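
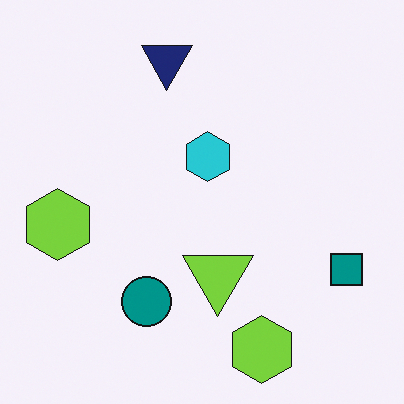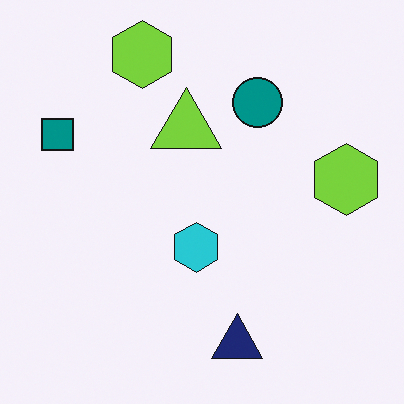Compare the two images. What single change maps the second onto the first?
This is the original image rotated 180°.

The teal square sits in the top-left of the second image and the right of the first — consistent with a whole-image 180° rotation.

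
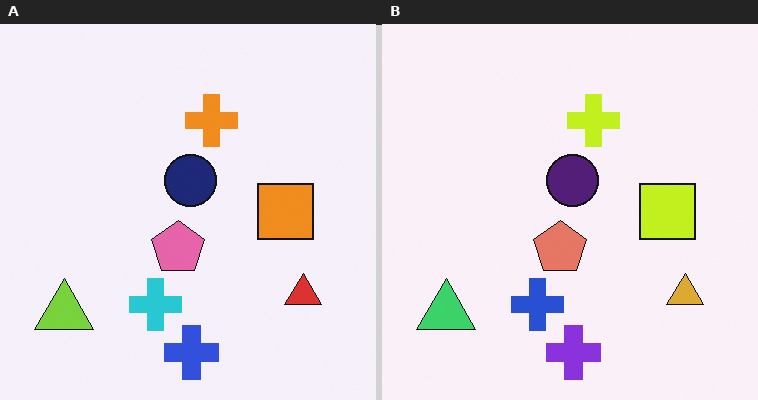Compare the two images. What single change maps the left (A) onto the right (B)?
The transformation is: hue-shifted by a small amount.

Every shape's color has rotated by the same amount around the hue wheel — a uniform hue shift.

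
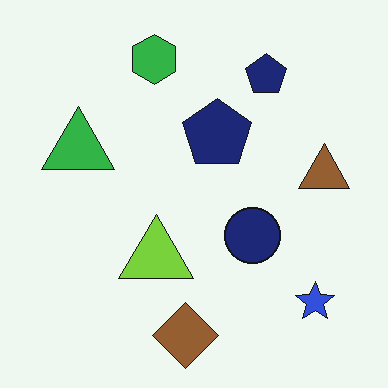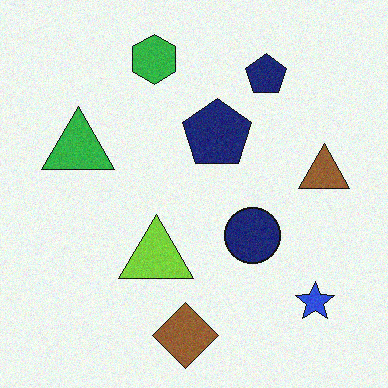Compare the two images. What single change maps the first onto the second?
This is the original image degraded with subtle gaussian noise.

Random speckle covers the whole image, including the flat background.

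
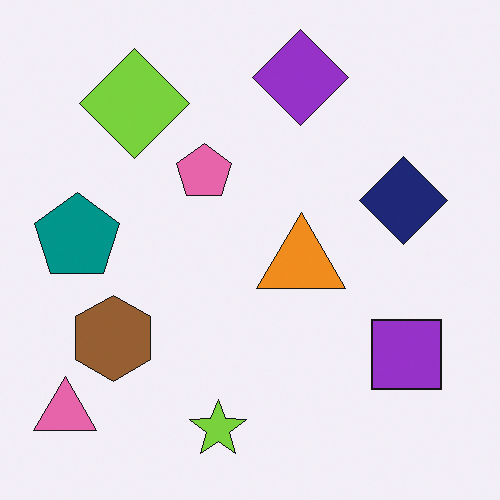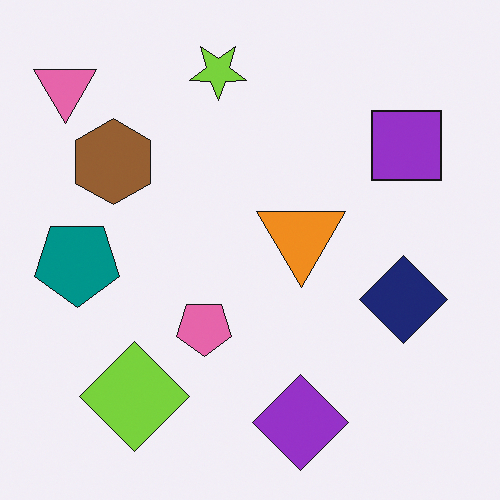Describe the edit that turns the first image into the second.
It was flipped vertically (top ↔ bottom).

The lime star is in the bottom of the first image and the top of the second — shapes on opposite sides of the horizontal midline have swapped in a mirror flip.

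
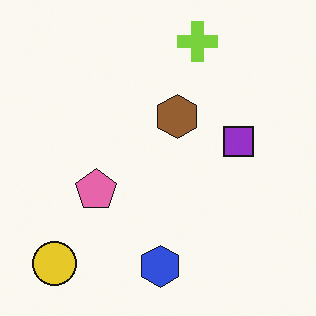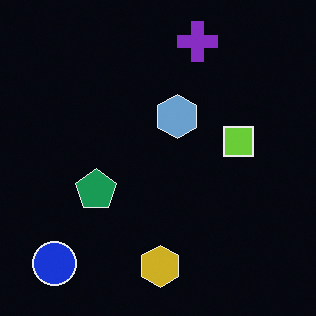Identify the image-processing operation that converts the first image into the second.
The transformation is: color-inverted (negative).

The light background has become dark and every shape's color is its complement — a photographic negative.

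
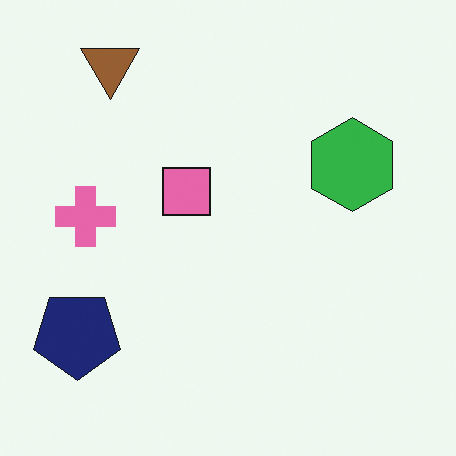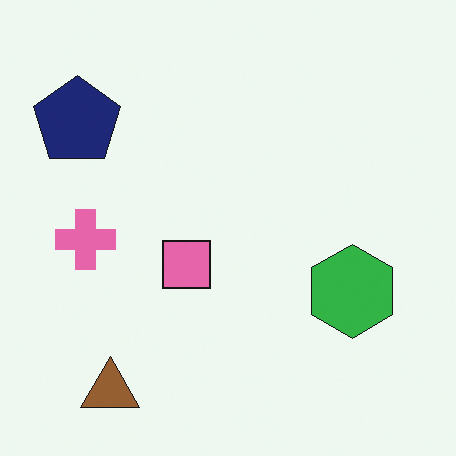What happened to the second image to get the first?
This is the original image flipped vertically (top ↔ bottom).

The brown triangle is in the bottom-left of the second image and the top-left of the first — shapes on opposite sides of the horizontal midline have swapped in a mirror flip.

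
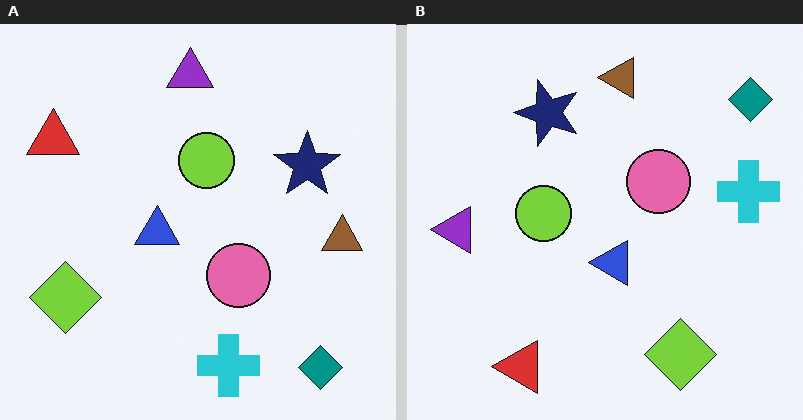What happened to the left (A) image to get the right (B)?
The right (B) image is the left (A) rotated 90° counter-clockwise.

The teal diamond sits in the bottom-right of the left (A) image and the top-right of the right (B) — consistent with a whole-image 90° counter-clockwise rotation.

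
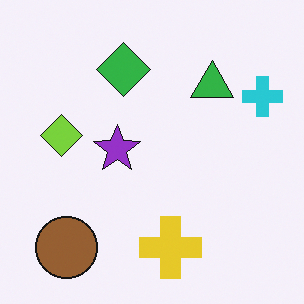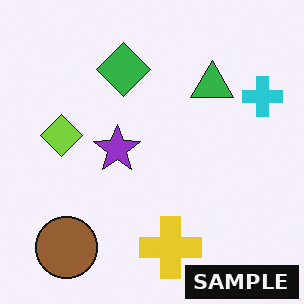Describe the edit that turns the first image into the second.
The image was watermarked with the text "SAMPLE" in the lower-right corner.

A dark label reading "SAMPLE" appears in the lower-right corner.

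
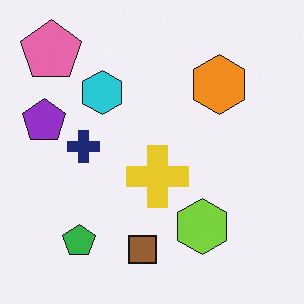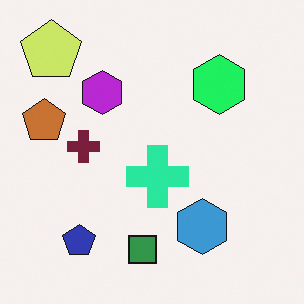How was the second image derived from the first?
The second image is the first hue-shifted through roughly a third of the color wheel.

Every shape's color has rotated by the same amount around the hue wheel — a uniform hue shift.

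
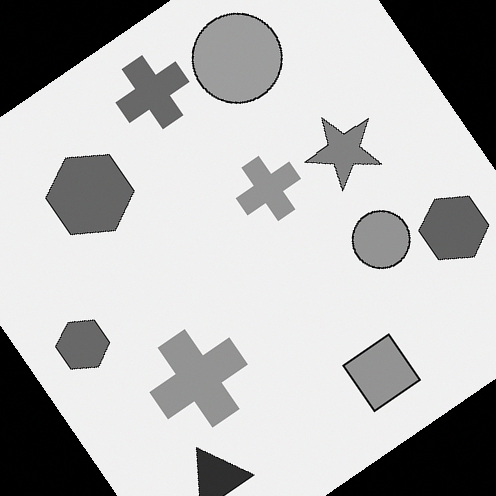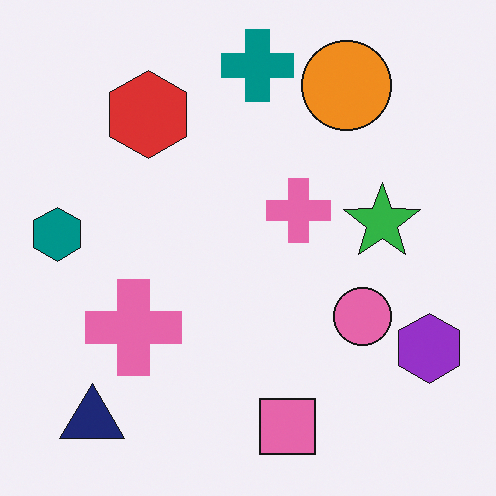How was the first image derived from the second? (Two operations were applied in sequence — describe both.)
It was converted to grayscale, then rotated counter-clockwise by a large amount — several tens of degrees.

All color is removed — every shape is now a shade of grey. Every shape is tilted by the same angle and the image corners show triangular fill wedges — a whole-image rotation by a non-right angle.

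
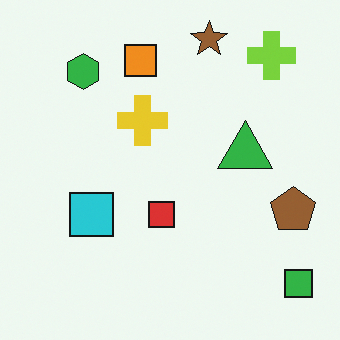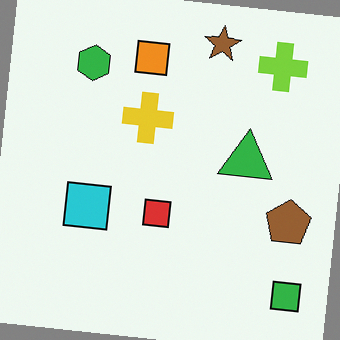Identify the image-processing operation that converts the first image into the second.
The transformation is: rotated clockwise by a few degrees.

Every shape is tilted by the same angle and the image corners show triangular fill wedges — a whole-image rotation by a non-right angle.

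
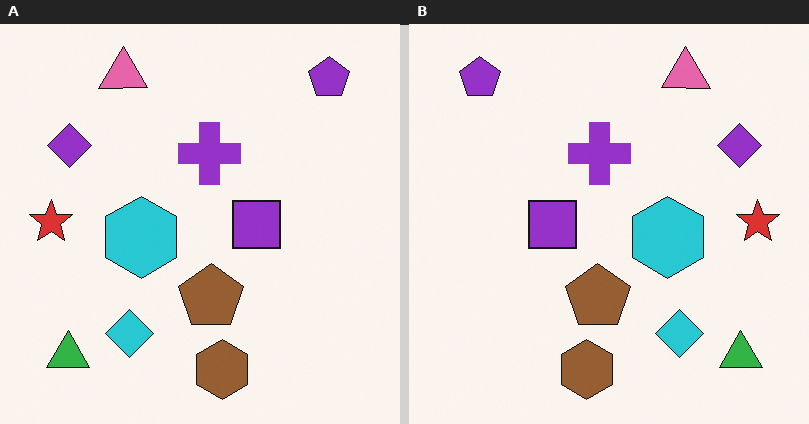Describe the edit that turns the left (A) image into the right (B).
The right (B) image is the left (A) flipped horizontally (left ↔ right).

The red star is in the left of the left (A) image and the right of the right (B) — shapes on opposite sides of the vertical midline have swapped in a mirror flip.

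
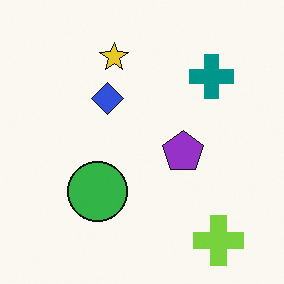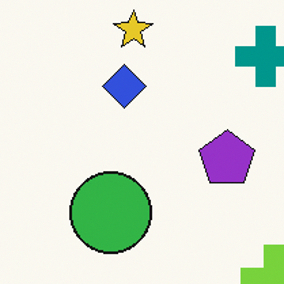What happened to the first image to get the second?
This is the original image cropped slightly and scaled back up.

The visible shapes are larger and the field of view is narrower; shapes near the original edges may be partly or wholly outside the frame — a crop-and-rescale.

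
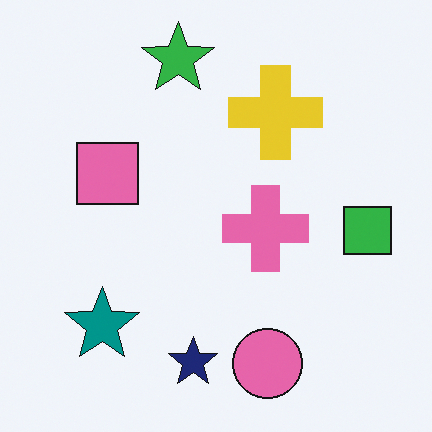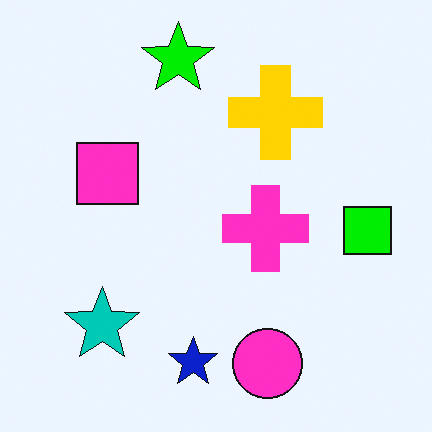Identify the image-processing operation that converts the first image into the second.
The second image is the first made much more vivid (saturation change).

All colors are more vivid — a global saturation change.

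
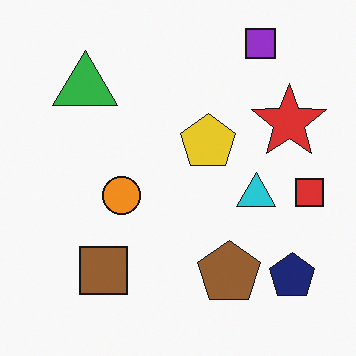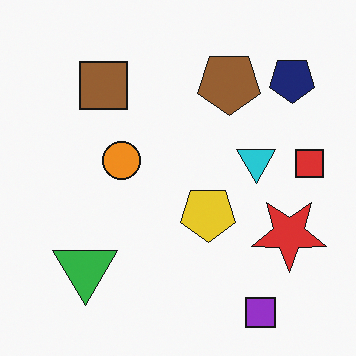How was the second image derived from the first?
The image was flipped vertically (top ↔ bottom).

The purple square is in the top-right of the first image and the bottom-right of the second — shapes on opposite sides of the horizontal midline have swapped in a mirror flip.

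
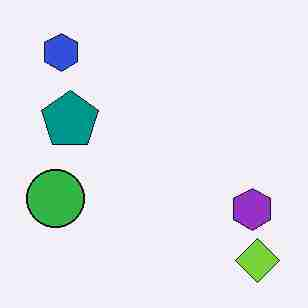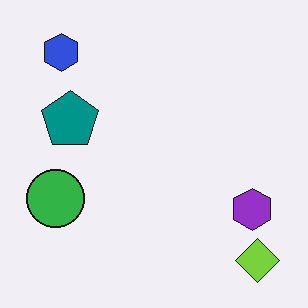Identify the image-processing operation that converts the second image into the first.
This is the original image degraded with heavy JPEG compression.

Blocky 8×8 compression artifacts appear around shape edges and the flat background shows ringing — characteristic JPEG degradation.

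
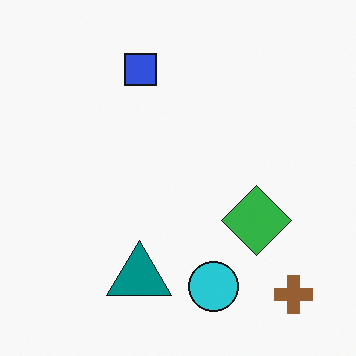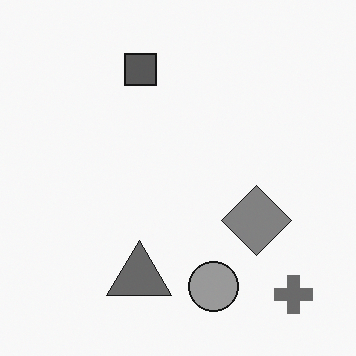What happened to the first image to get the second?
It was converted to grayscale.

All color is removed — every shape is now a shade of grey.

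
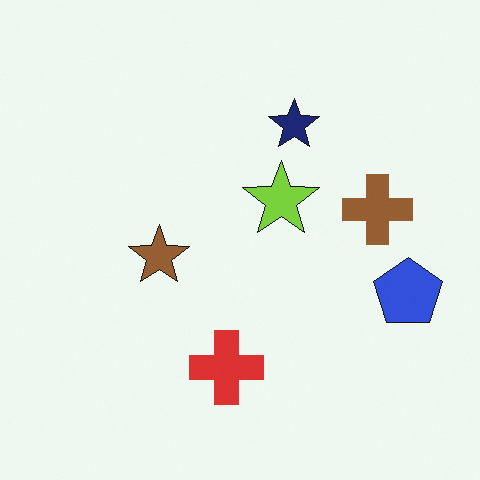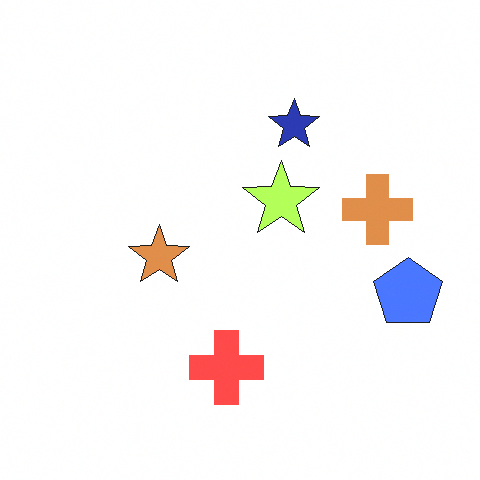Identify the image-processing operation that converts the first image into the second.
The second image is the first substantially brightened.

Every pixel — background and shapes alike — is uniformly brightened.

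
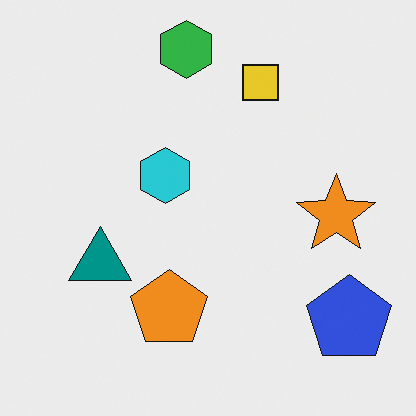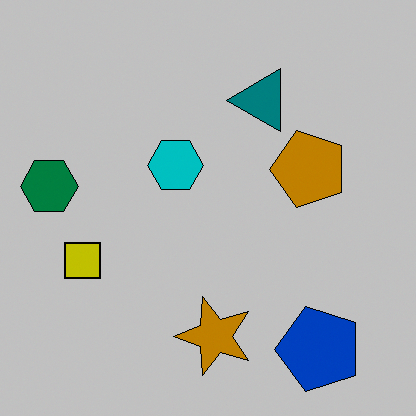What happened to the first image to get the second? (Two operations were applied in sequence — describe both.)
The transformation is: transposed (reflected across the top-left ↔ bottom-right diagonal), then heavily posterized to just a handful of flat colors.

Shapes have swapped their row and column positions — what was in the top-right is now in the bottom-left — a diagonal reflection. Each flat color has snapped to a coarser quantized level — most visibly, the near-white background has dropped to a flat grey.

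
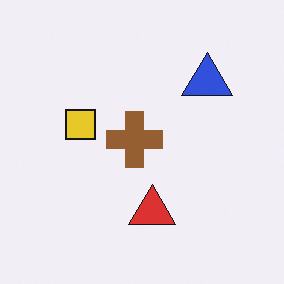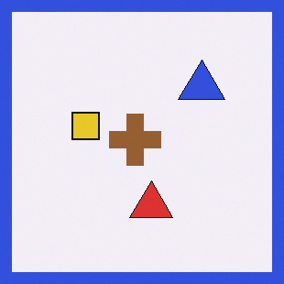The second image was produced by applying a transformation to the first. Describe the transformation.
The image was framed with a blue border.

A solid blue frame runs around the edge of the second image, with the content slightly shrunk inside it.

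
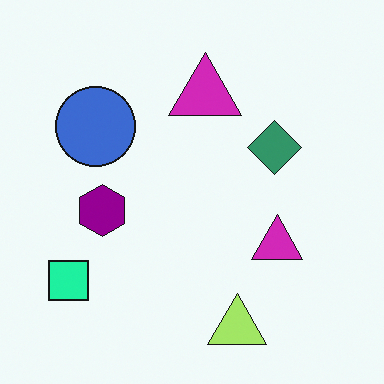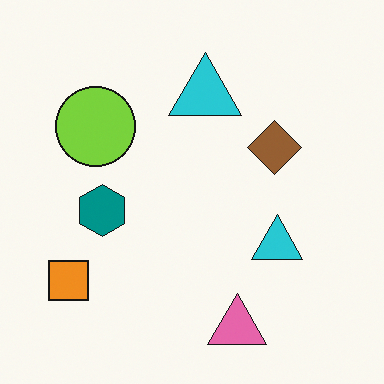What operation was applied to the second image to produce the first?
It was hue-shifted noticeably.

Every shape's color has rotated by the same amount around the hue wheel — a uniform hue shift.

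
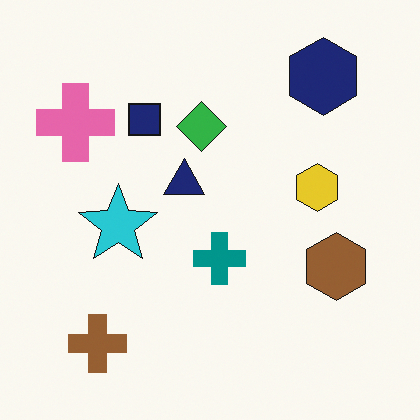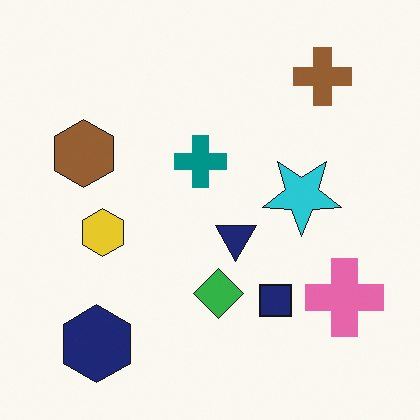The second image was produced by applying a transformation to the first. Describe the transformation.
The image was rotated 180°.

The navy hexagon sits in the top-right of the first image and the bottom-left of the second — consistent with a whole-image 180° rotation.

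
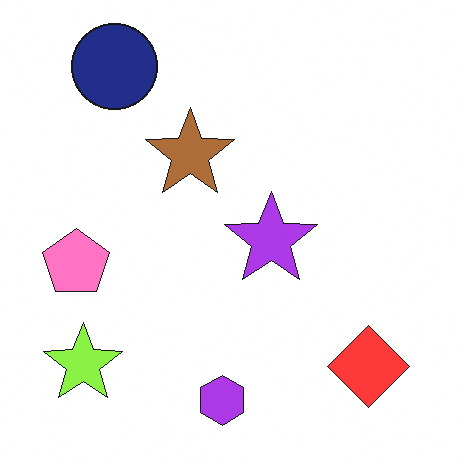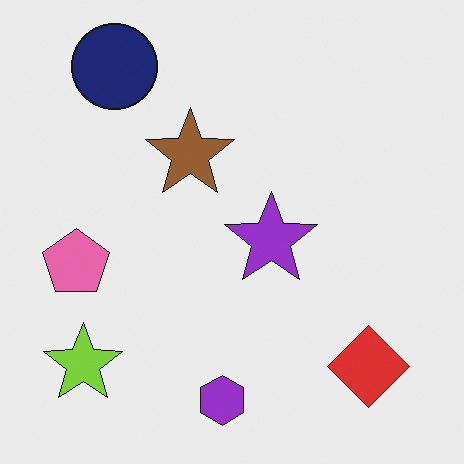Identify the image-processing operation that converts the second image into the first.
This is the original image slightly brightened.

Every pixel — background and shapes alike — is uniformly brightened.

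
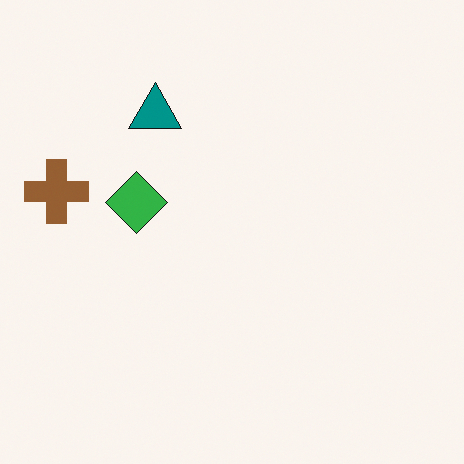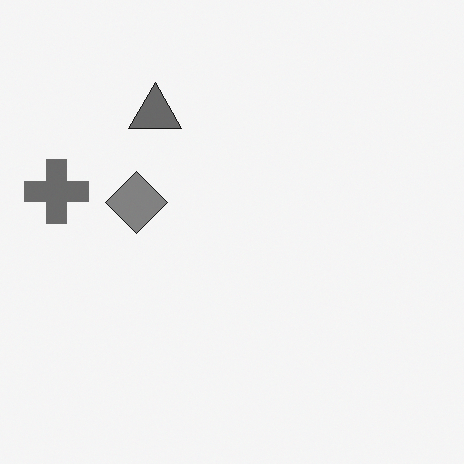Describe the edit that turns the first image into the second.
Converted to grayscale.

All color is removed — every shape is now a shade of grey.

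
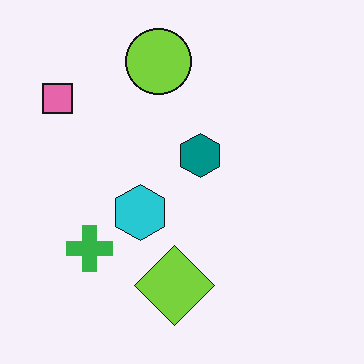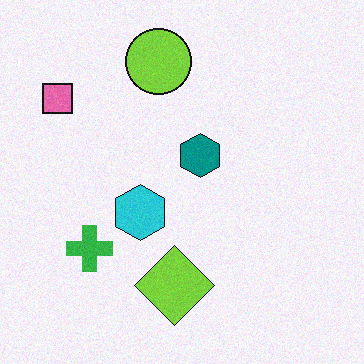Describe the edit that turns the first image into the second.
The second image is the first degraded with a light layer of grain.

Random speckle covers the whole image, including the flat background.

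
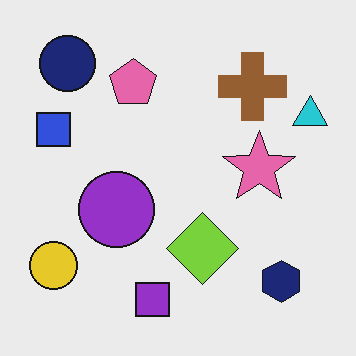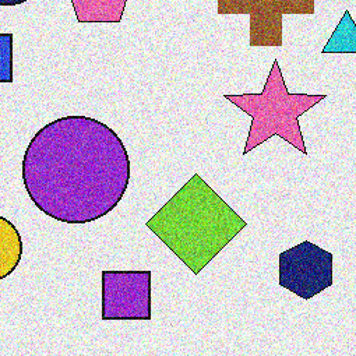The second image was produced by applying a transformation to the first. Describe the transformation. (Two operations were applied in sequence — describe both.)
The transformation is: degraded with moderate additive noise, then cropped slightly and scaled back up.

Random speckle covers the whole image, including the flat background. The visible shapes are larger and the field of view is narrower; shapes near the original edges may be partly or wholly outside the frame — a crop-and-rescale.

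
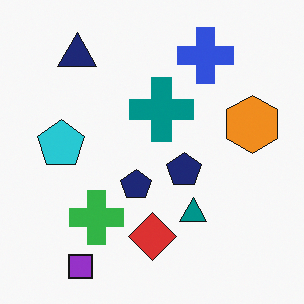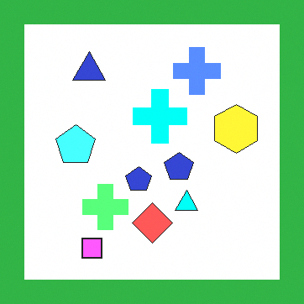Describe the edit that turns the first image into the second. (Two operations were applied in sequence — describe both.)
The second image is the first substantially brightened, then framed with a green border.

Every pixel — background and shapes alike — is uniformly brightened. A solid green frame runs around the edge of the second image, with the content slightly shrunk inside it.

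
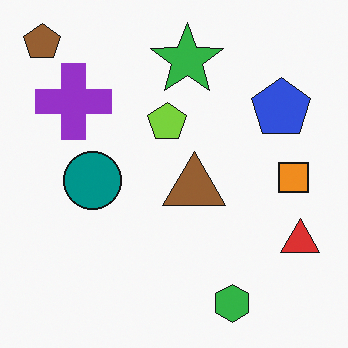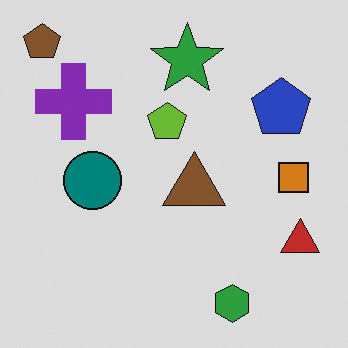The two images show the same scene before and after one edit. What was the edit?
Darkened a little.

Every pixel — background and shapes alike — is uniformly darkened.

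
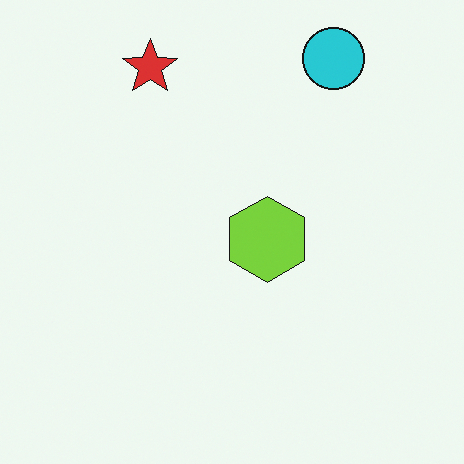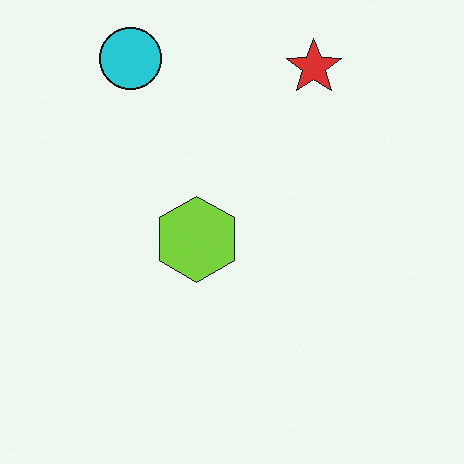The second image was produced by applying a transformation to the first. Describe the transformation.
The second image is the first flipped horizontally (left ↔ right).

The cyan circle is in the top-right of the first image and the top-left of the second — shapes on opposite sides of the vertical midline have swapped in a mirror flip.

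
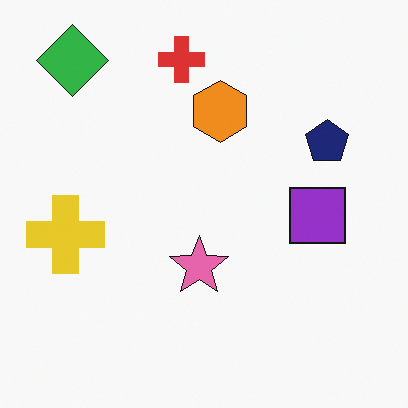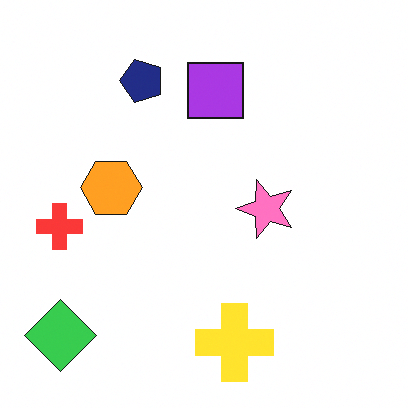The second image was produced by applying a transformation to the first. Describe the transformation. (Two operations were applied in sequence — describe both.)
It was rotated 90° counter-clockwise, then brightened a little.

The green diamond sits in the top-left of the first image and the bottom-left of the second — consistent with a whole-image 90° counter-clockwise rotation. Every pixel — background and shapes alike — is uniformly brightened.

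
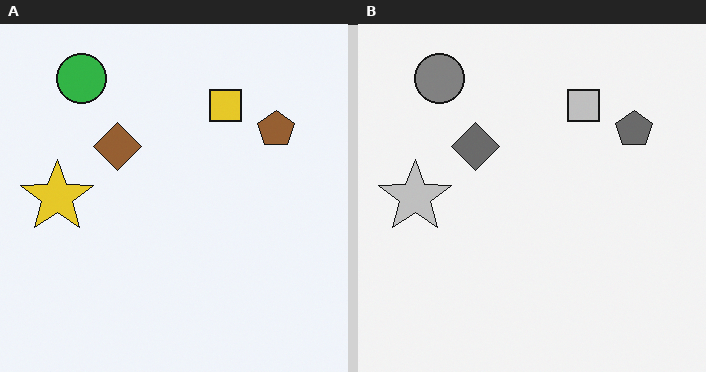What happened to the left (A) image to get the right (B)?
The right (B) image is the left (A) converted to grayscale.

All color is removed — every shape is now a shade of grey.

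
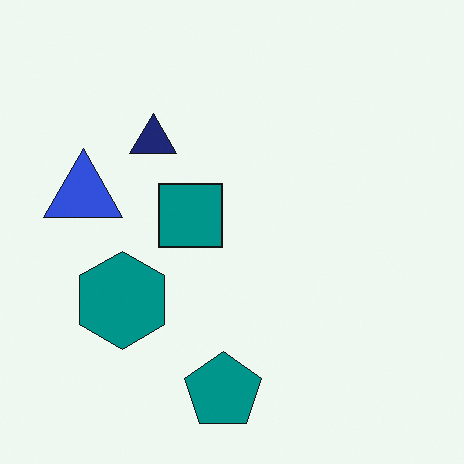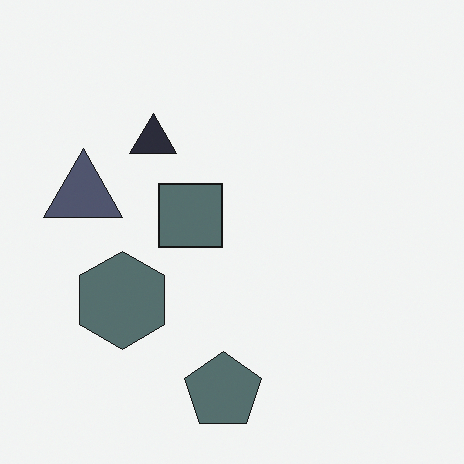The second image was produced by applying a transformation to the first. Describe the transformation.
This is the original image made much more muted (saturation change).

All colors are more muted and greyish — a global saturation change.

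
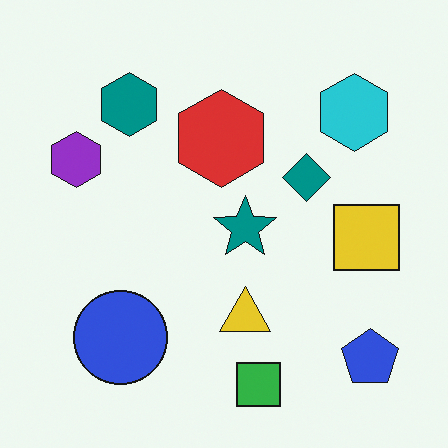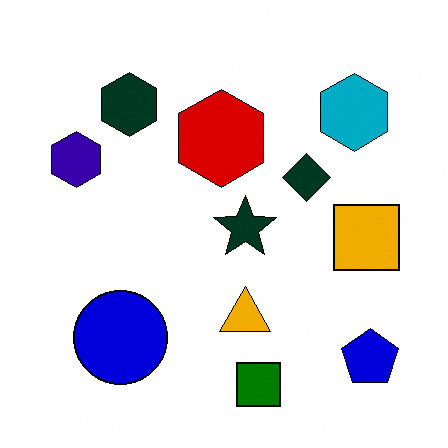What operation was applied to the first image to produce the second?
The image was given much higher contrast.

Tones are pushed away from mid-grey across the whole image — a global contrast change.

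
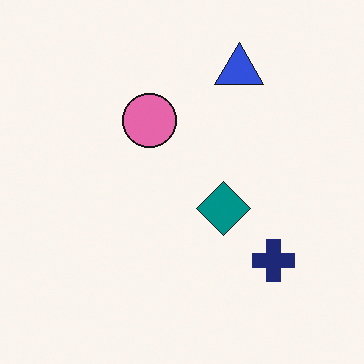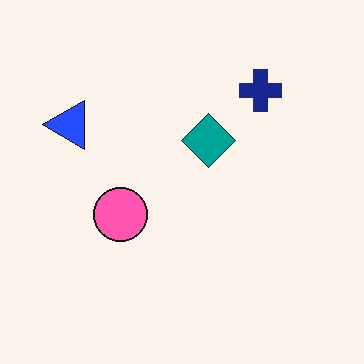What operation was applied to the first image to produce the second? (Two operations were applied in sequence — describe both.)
Rotated 90° counter-clockwise, then slightly oversaturated.

The blue triangle sits in the top of the first image and the left of the second — consistent with a whole-image 90° counter-clockwise rotation. All colors are more vivid — a global saturation change.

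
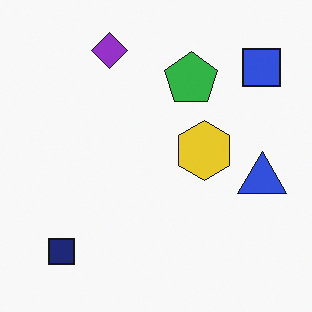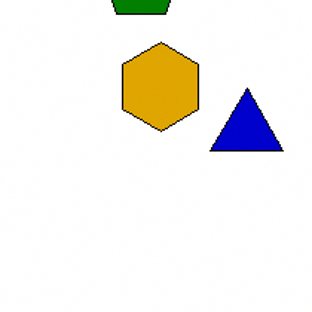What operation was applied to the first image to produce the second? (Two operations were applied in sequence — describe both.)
Boosted in contrast, then cropped slightly and scaled back up.

Tones are pushed away from mid-grey across the whole image — a global contrast change. The visible shapes are larger and the field of view is narrower; shapes near the original edges may be partly or wholly outside the frame — a crop-and-rescale.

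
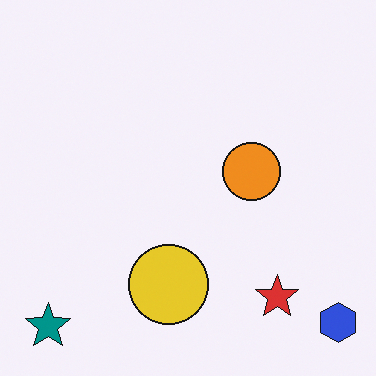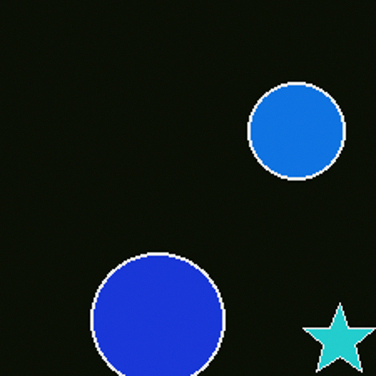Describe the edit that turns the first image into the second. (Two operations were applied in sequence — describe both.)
The second image is the first color-inverted (negative), then cropped to a noticeably smaller region and rescaled.

The light background has become dark and every shape's color is its complement — a photographic negative. The visible shapes are larger and the field of view is narrower; shapes near the original edges may be partly or wholly outside the frame — a crop-and-rescale.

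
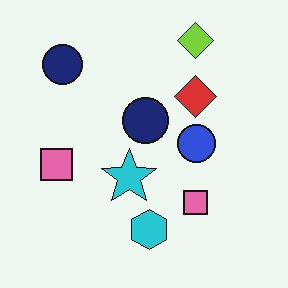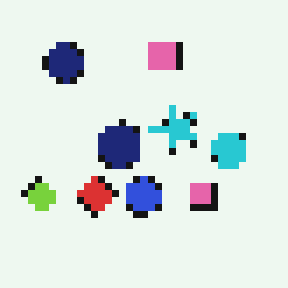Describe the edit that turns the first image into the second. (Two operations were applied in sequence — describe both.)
The transformation is: transposed (reflected across the top-left ↔ bottom-right diagonal), then moderately pixelated.

Shapes have swapped their row and column positions — what was in the top-right is now in the bottom-left — a diagonal reflection. Shapes are reduced to large square blocks; fine edges and outlines are lost — a downscale-then-upscale (mosaic) effect.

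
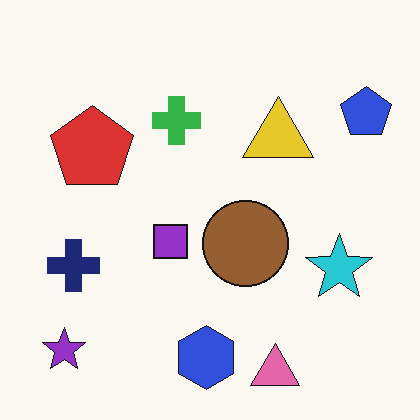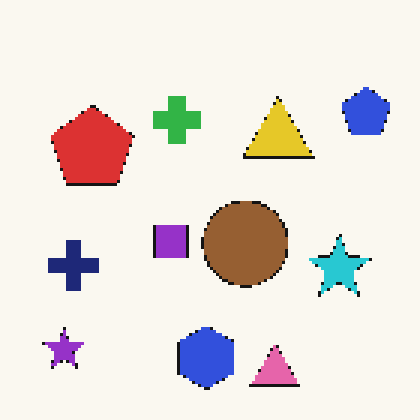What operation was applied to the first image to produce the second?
Mildly pixelated.

Shapes are reduced to large square blocks; fine edges and outlines are lost — a downscale-then-upscale (mosaic) effect.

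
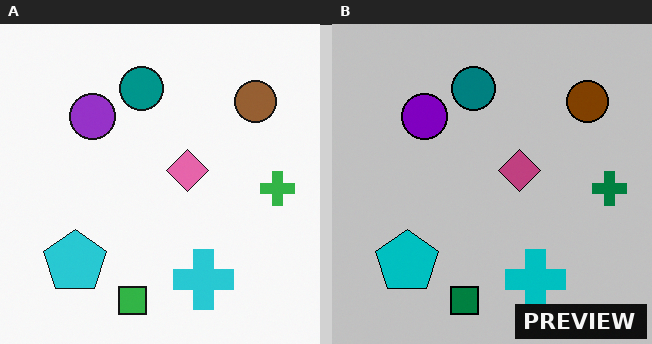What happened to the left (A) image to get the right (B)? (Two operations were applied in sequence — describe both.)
The right (B) image is the left (A) aggressively posterized, then watermarked with the text "PREVIEW" in the lower-right corner.

Each flat color has snapped to a coarser quantized level — most visibly, the near-white background has dropped to a flat grey. A dark label reading "PREVIEW" appears in the lower-right corner.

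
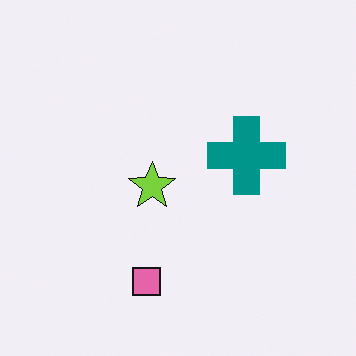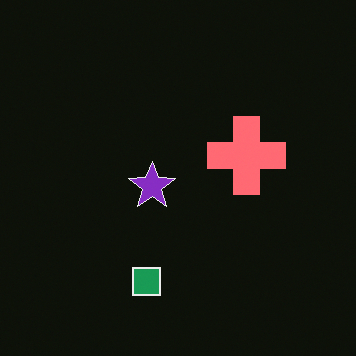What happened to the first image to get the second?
The transformation is: color-inverted (negative).

The light background has become dark and every shape's color is its complement — a photographic negative.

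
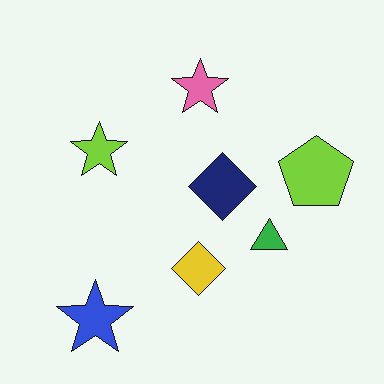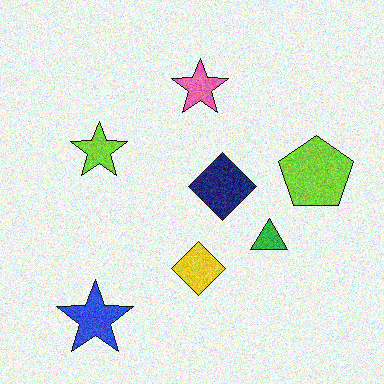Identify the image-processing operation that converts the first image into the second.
Degraded with moderate additive noise.

Random speckle covers the whole image, including the flat background.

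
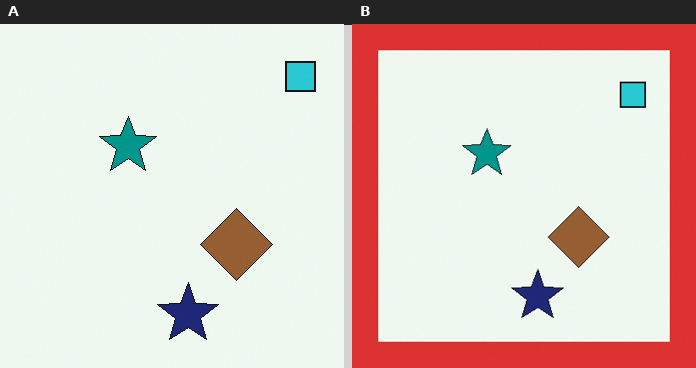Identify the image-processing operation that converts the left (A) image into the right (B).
Framed with a red border.

A solid red frame runs around the edge of the right (B) image, with the content slightly shrunk inside it.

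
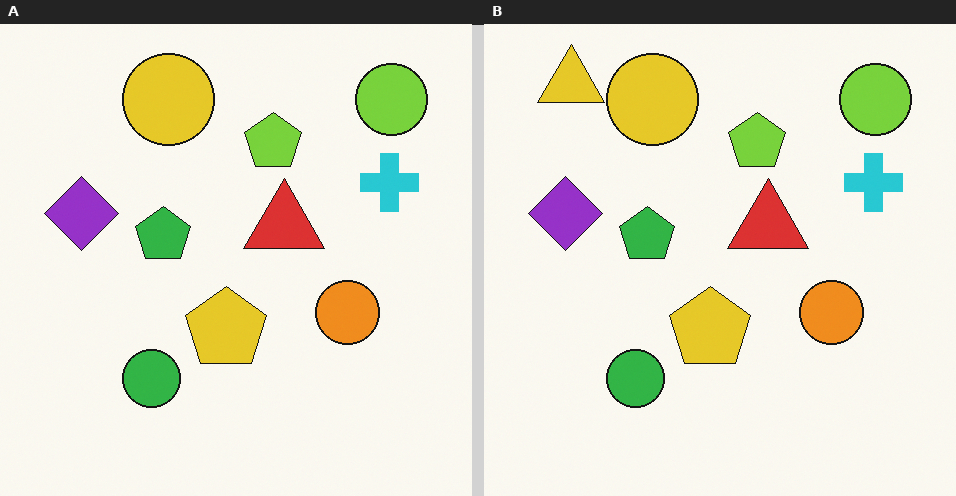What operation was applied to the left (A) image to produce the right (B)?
The right (B) image is the left (A) overlaid with an additional yellow triangle.

A yellow triangle appears in the right (B) image that is absent from the left (A).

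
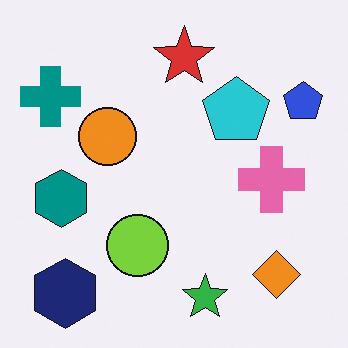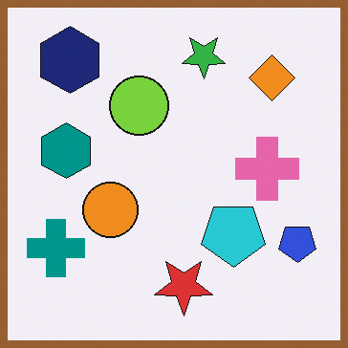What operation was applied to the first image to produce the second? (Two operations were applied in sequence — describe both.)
This is the original image flipped vertically (top ↔ bottom), then framed with a brown border.

The green star is in the bottom of the first image and the top of the second — shapes on opposite sides of the horizontal midline have swapped in a mirror flip. A solid brown frame runs around the edge of the second image, with the content slightly shrunk inside it.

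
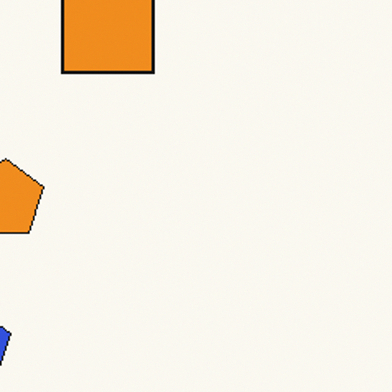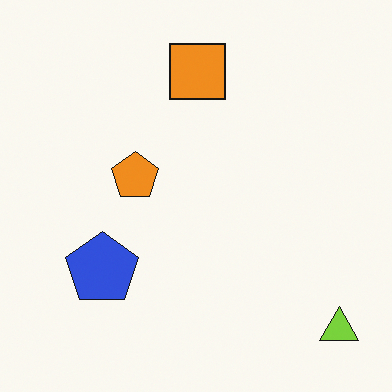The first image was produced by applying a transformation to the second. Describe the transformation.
It was cropped to a noticeably smaller region and rescaled.

The visible shapes are larger and the field of view is narrower; shapes near the original edges may be partly or wholly outside the frame — a crop-and-rescale.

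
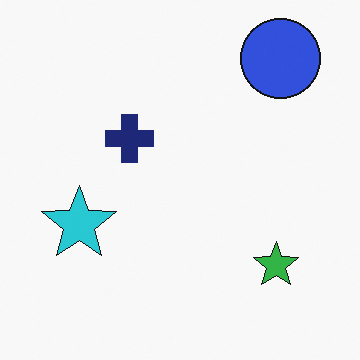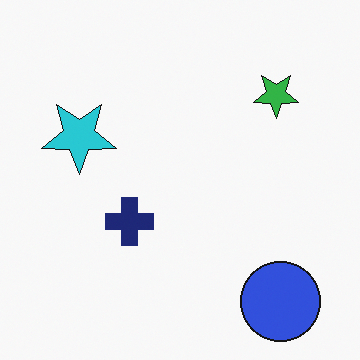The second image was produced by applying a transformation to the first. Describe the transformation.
The image was flipped vertically (top ↔ bottom).

The blue circle is in the top-right of the first image and the bottom-right of the second — shapes on opposite sides of the horizontal midline have swapped in a mirror flip.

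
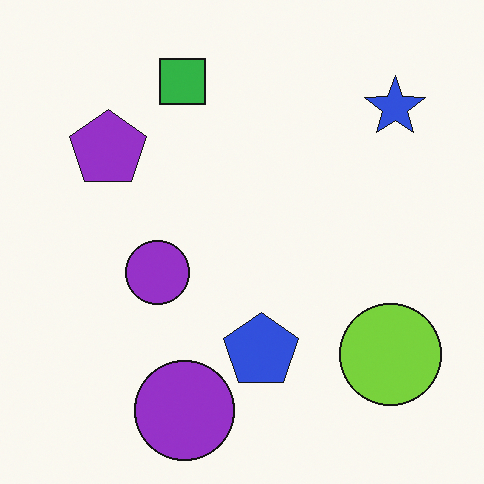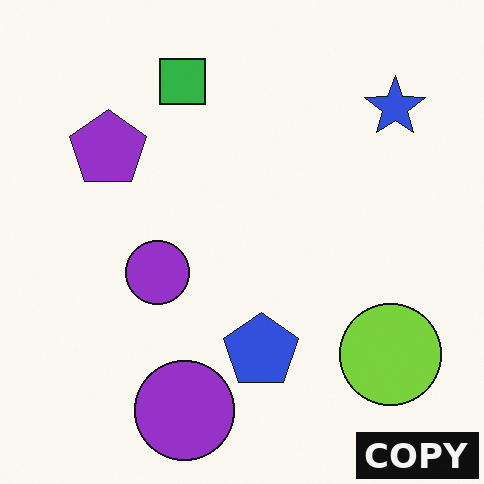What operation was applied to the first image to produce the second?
The image was watermarked with the text "COPY" in the lower-right corner.

A dark label reading "COPY" appears in the lower-right corner.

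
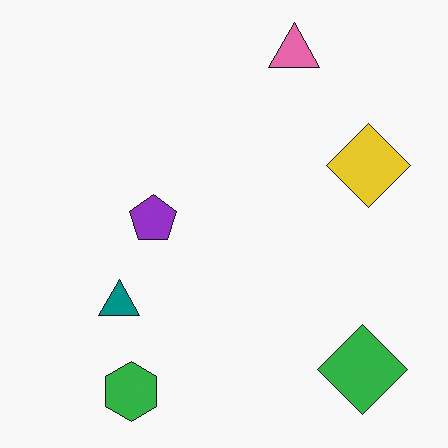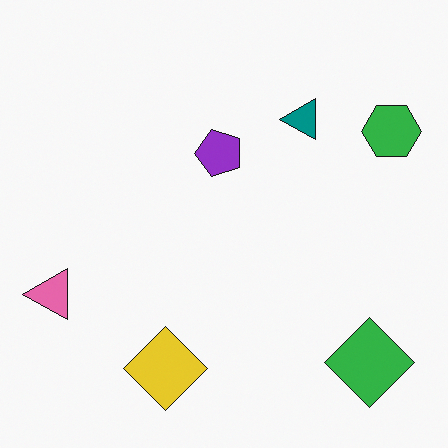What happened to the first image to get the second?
This is the original image transposed (reflected across the top-left ↔ bottom-right diagonal).

Shapes have swapped their row and column positions — what was in the top-right is now in the bottom-left — a diagonal reflection.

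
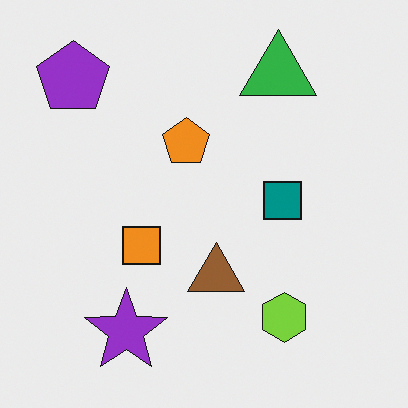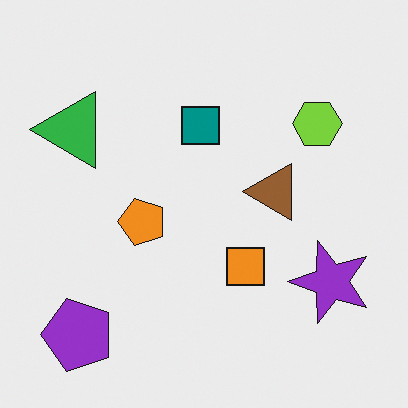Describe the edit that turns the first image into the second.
The second image is the first rotated 90° counter-clockwise.

The purple pentagon sits in the top-left of the first image and the bottom-left of the second — consistent with a whole-image 90° counter-clockwise rotation.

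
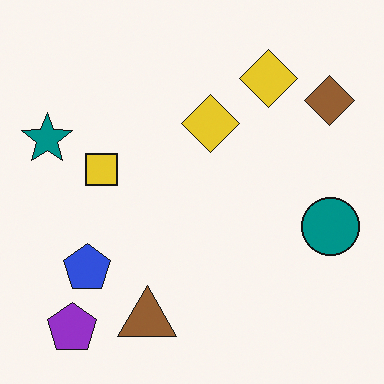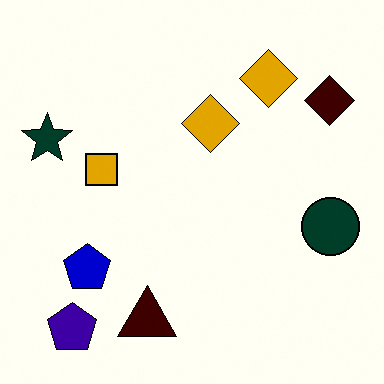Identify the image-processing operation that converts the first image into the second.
The second image is the first given much higher contrast.

Tones are pushed away from mid-grey across the whole image — a global contrast change.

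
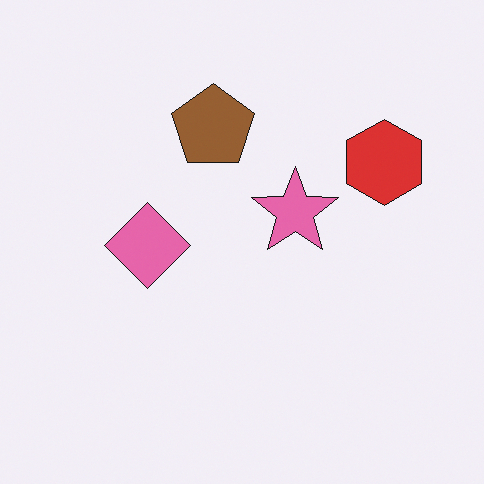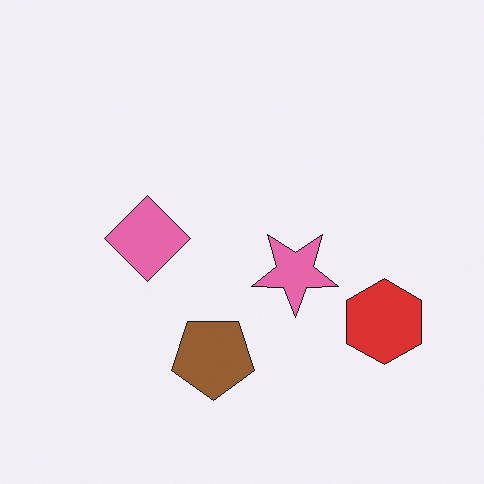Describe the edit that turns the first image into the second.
Flipped vertically (top ↔ bottom).

The brown pentagon is in the top of the first image and the bottom of the second — shapes on opposite sides of the horizontal midline have swapped in a mirror flip.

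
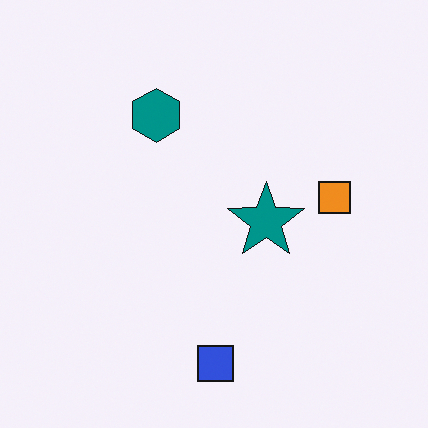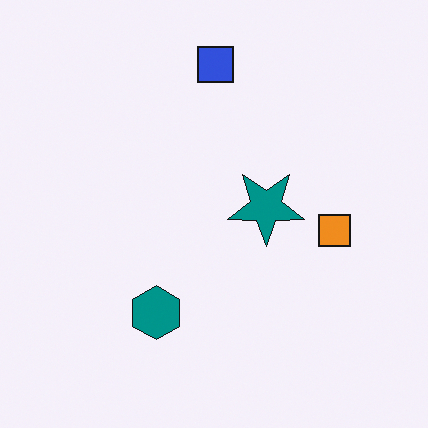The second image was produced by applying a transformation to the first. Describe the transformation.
It was flipped vertically (top ↔ bottom).

The blue square is in the bottom of the first image and the top of the second — shapes on opposite sides of the horizontal midline have swapped in a mirror flip.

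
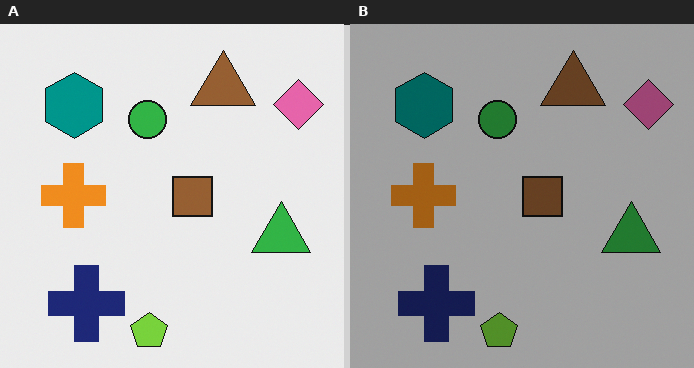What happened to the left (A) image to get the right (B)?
It was substantially darkened.

Every pixel — background and shapes alike — is uniformly darkened.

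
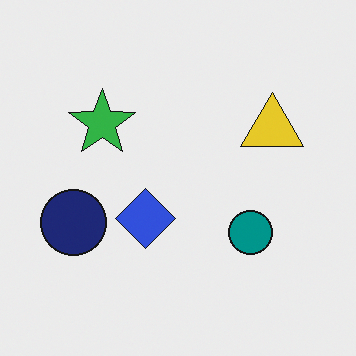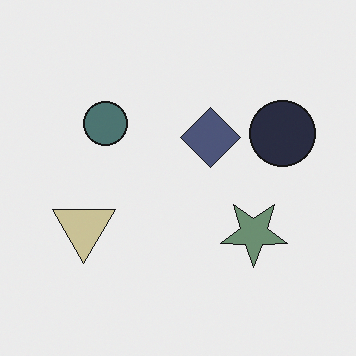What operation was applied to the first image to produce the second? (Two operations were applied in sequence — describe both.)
The transformation is: made much more muted (saturation change), then rotated 180°.

All colors are more muted and greyish — a global saturation change. The navy circle sits in the left of the first image and the right of the second — consistent with a whole-image 180° rotation.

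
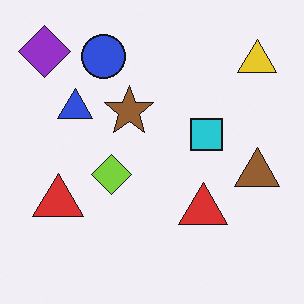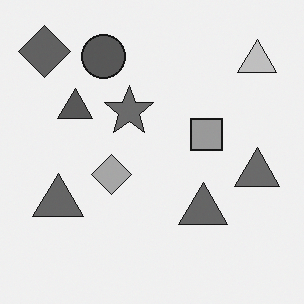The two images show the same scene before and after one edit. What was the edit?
The second image is the first converted to grayscale.

All color is removed — every shape is now a shade of grey.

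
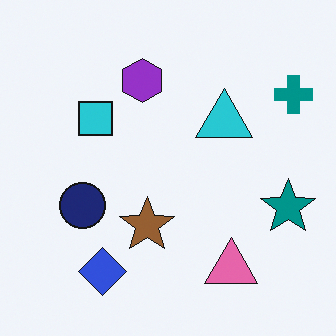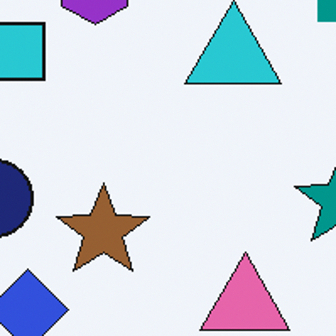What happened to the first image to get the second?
It was cropped to a noticeably smaller region and rescaled.

The visible shapes are larger and the field of view is narrower; shapes near the original edges may be partly or wholly outside the frame — a crop-and-rescale.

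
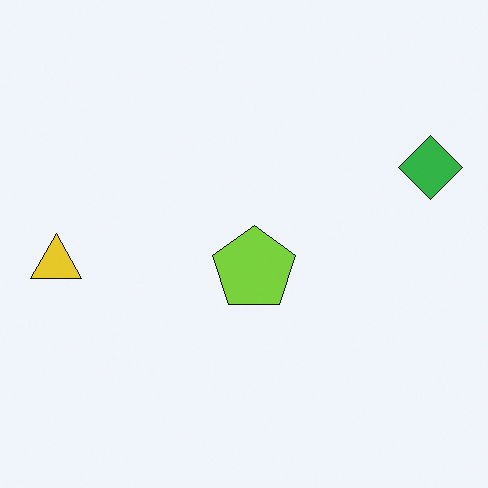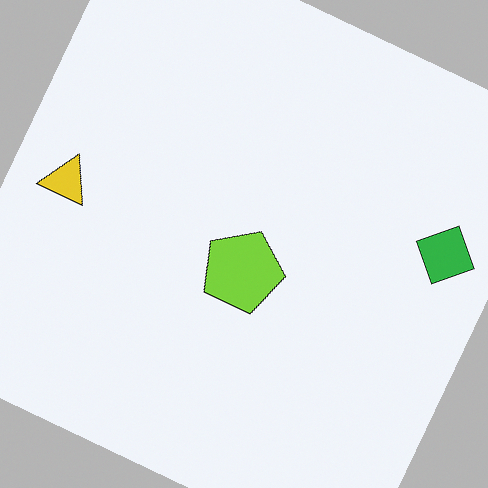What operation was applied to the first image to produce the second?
This is the original image rotated clockwise by a clearly visible amount.

Every shape is tilted by the same angle and the image corners show triangular fill wedges — a whole-image rotation by a non-right angle.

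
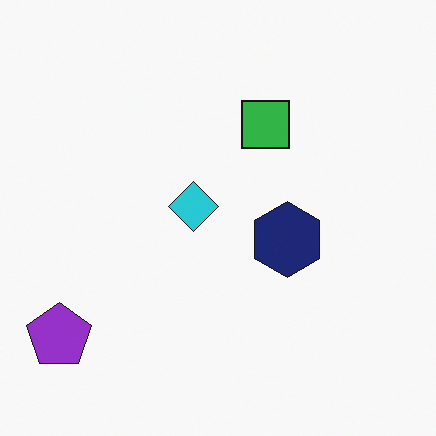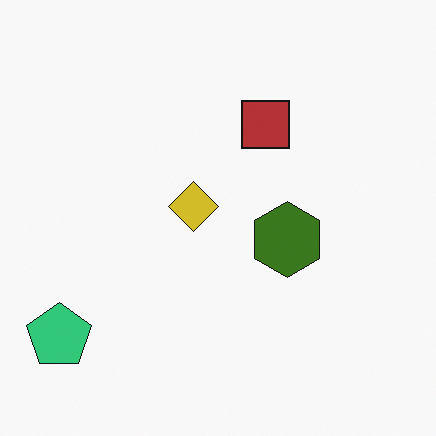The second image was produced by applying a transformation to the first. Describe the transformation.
This is the original image hue-shifted by a large amount.

Every shape's color has rotated by the same amount around the hue wheel — a uniform hue shift.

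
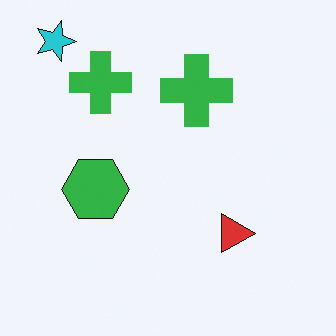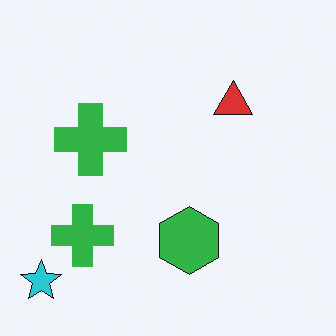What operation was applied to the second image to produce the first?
Rotated 90° clockwise.

The cyan star sits in the bottom-left of the second image and the top-left of the first — consistent with a whole-image 90° clockwise rotation.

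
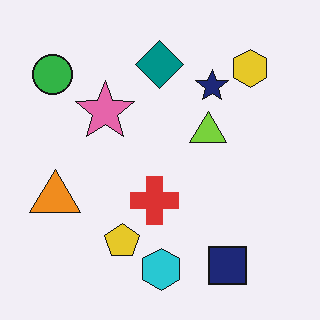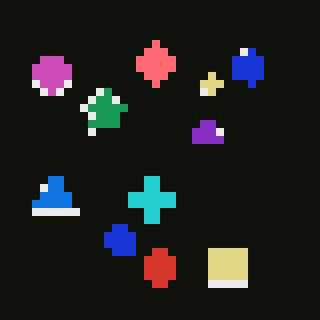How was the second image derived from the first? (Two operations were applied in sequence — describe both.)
This is the original image pixelated into visible square blocks, then color-inverted (negative).

Shapes are reduced to large square blocks; fine edges and outlines are lost — a downscale-then-upscale (mosaic) effect. The light background has become dark and every shape's color is its complement — a photographic negative.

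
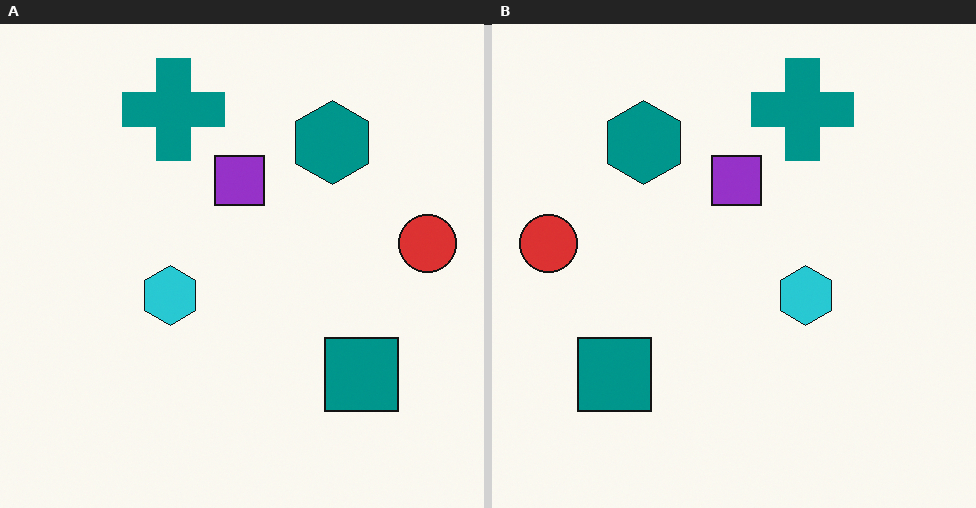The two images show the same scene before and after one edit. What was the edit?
It was flipped horizontally (left ↔ right).

The red circle is in the right of the left (A) image and the left of the right (B) — shapes on opposite sides of the vertical midline have swapped in a mirror flip.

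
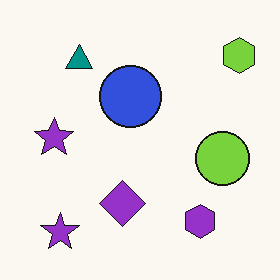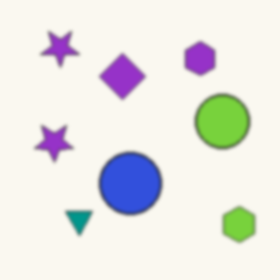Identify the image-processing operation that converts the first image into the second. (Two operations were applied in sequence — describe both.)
It was slightly softened, then flipped vertically (top ↔ bottom).

Shape edges and outlines are uniformly softened across the whole image. The lime hexagon is in the top-right of the first image and the bottom-right of the second — shapes on opposite sides of the horizontal midline have swapped in a mirror flip.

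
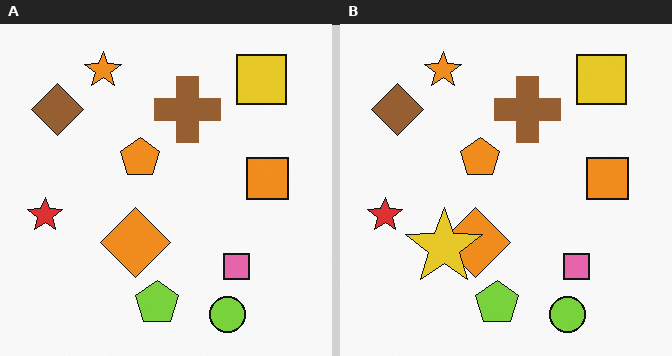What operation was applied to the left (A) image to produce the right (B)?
Overlaid with an additional yellow star.

A yellow star appears in the right (B) image that is absent from the left (A).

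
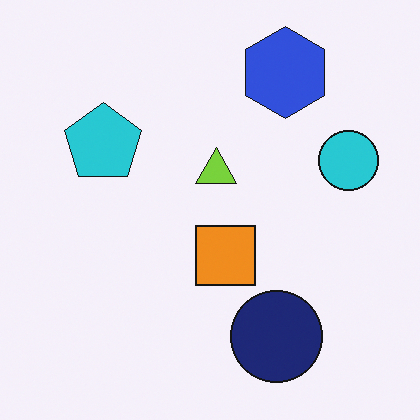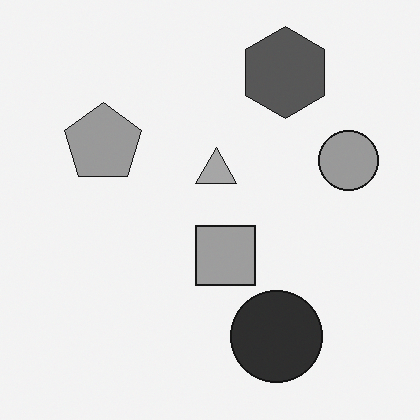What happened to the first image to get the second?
The second image is the first converted to grayscale.

All color is removed — every shape is now a shade of grey.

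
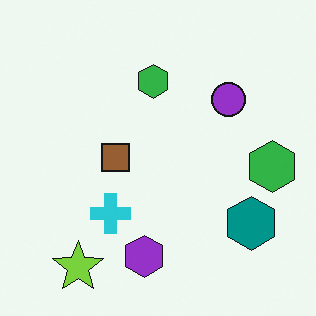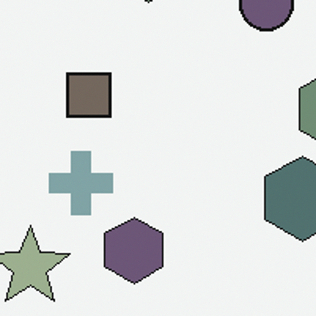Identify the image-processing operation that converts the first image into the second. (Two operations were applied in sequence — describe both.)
The transformation is: cropped to a modestly smaller region and rescaled, then made much more muted (saturation change).

The visible shapes are larger and the field of view is narrower; shapes near the original edges may be partly or wholly outside the frame — a crop-and-rescale. All colors are more muted and greyish — a global saturation change.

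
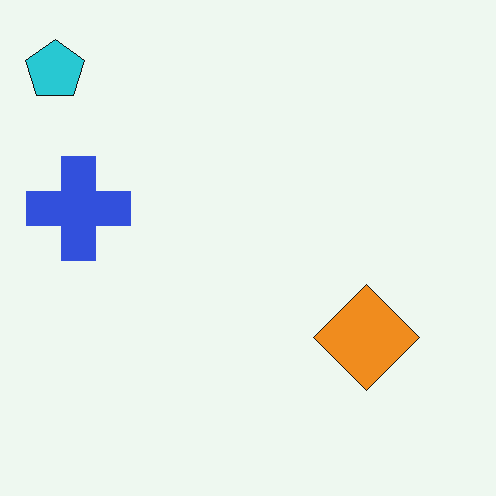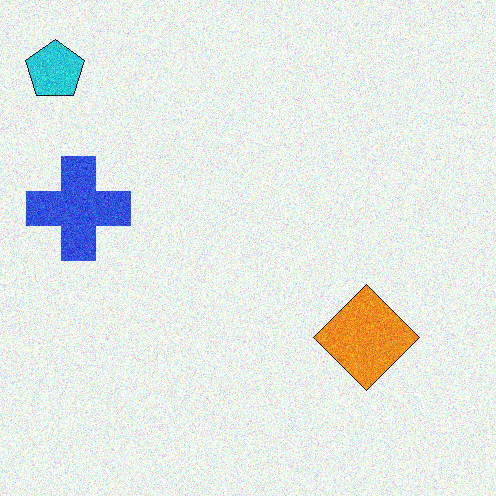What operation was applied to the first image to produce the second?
The transformation is: degraded with moderate additive noise.

Random speckle covers the whole image, including the flat background.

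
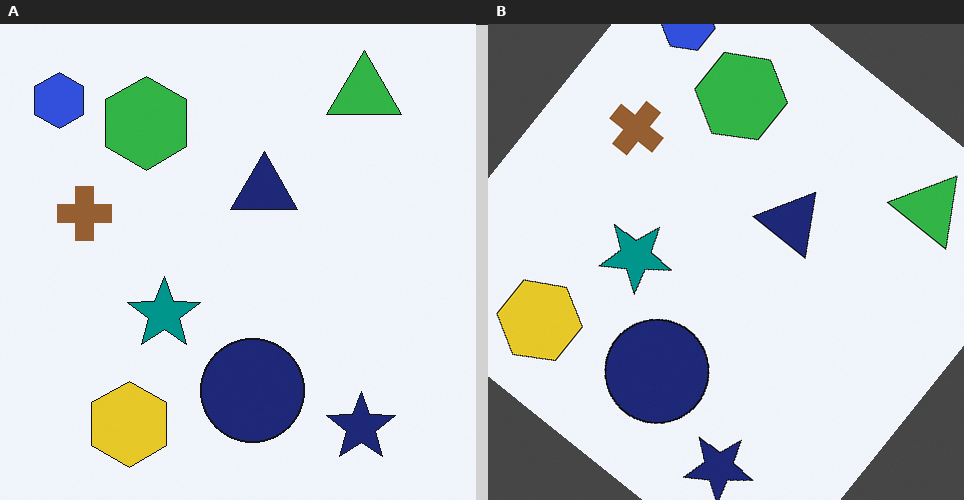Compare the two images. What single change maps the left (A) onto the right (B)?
The right (B) image is the left (A) rotated clockwise by a large amount — several tens of degrees.

Every shape is tilted by the same angle and the image corners show triangular fill wedges — a whole-image rotation by a non-right angle.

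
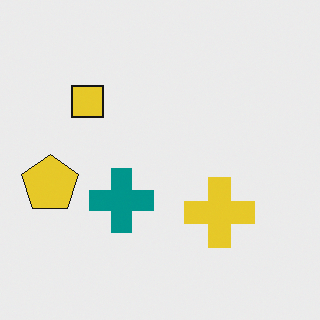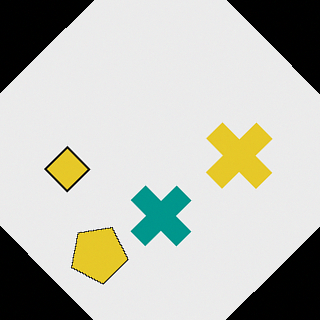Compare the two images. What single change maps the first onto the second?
Rotated counter-clockwise by a large amount — several tens of degrees.

Every shape is tilted by the same angle and the image corners show triangular fill wedges — a whole-image rotation by a non-right angle.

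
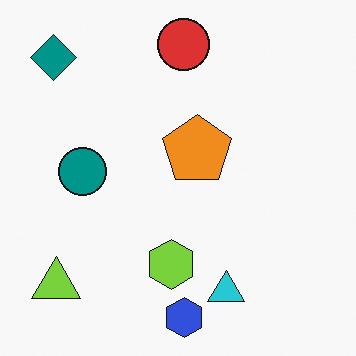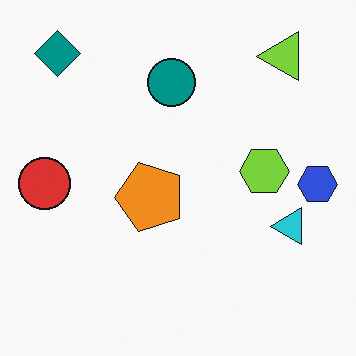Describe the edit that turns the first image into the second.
The second image is the first transposed (reflected across the top-left ↔ bottom-right diagonal).

Shapes have swapped their row and column positions — what was in the top-right is now in the bottom-left — a diagonal reflection.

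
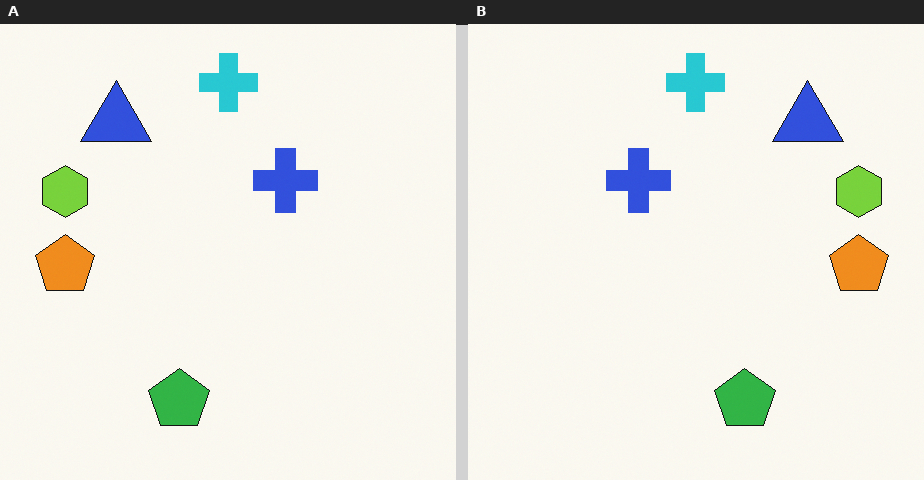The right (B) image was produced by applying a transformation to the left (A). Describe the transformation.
It was flipped horizontally (left ↔ right).

The lime hexagon is in the left of the left (A) image and the right of the right (B) — shapes on opposite sides of the vertical midline have swapped in a mirror flip.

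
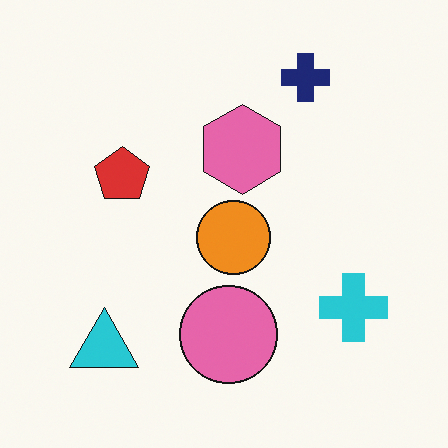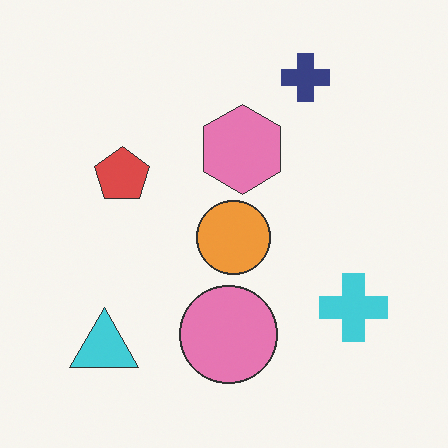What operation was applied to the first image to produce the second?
The image was given slightly reduced contrast.

Tones are pushed toward mid-grey across the whole image — a global contrast change.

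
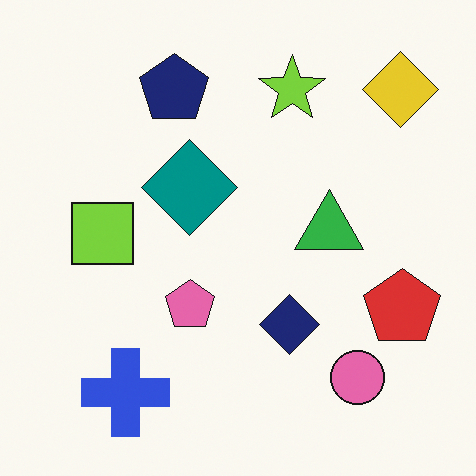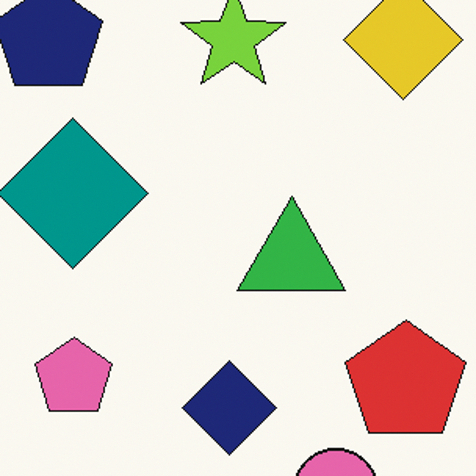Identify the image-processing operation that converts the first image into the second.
This is the original image cropped slightly and scaled back up.

The visible shapes are larger and the field of view is narrower; shapes near the original edges may be partly or wholly outside the frame — a crop-and-rescale.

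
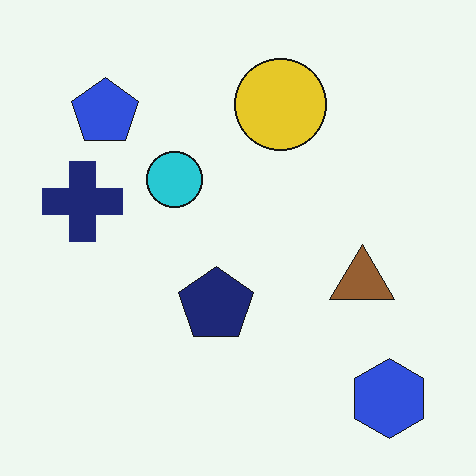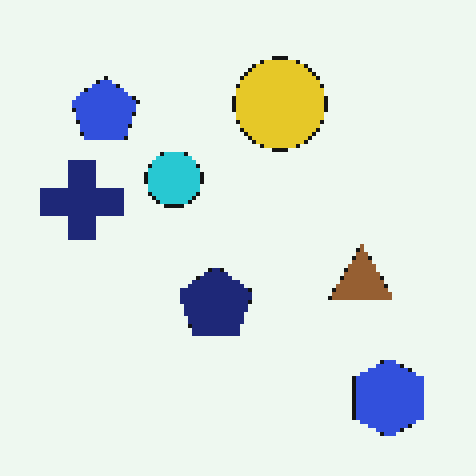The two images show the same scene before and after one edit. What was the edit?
The second image is the first lightly pixelated (a mild mosaic effect).

Shapes are reduced to large square blocks; fine edges and outlines are lost — a downscale-then-upscale (mosaic) effect.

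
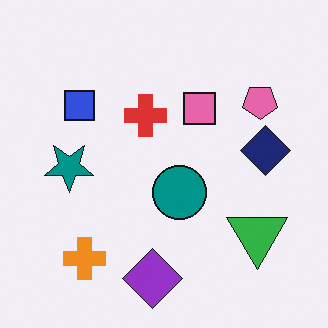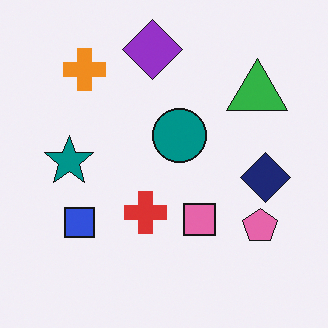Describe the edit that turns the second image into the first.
Flipped vertically (top ↔ bottom).

The purple diamond is in the top of the second image and the bottom of the first — shapes on opposite sides of the horizontal midline have swapped in a mirror flip.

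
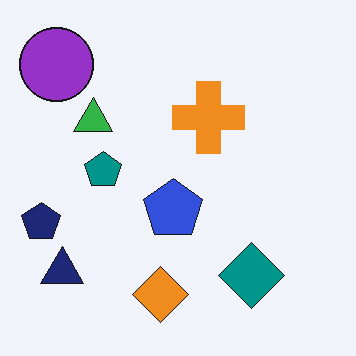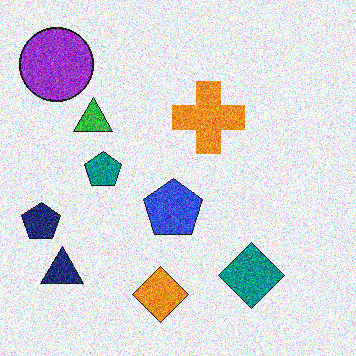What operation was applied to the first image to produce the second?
This is the original image degraded with strong gaussian noise.

Random speckle covers the whole image, including the flat background.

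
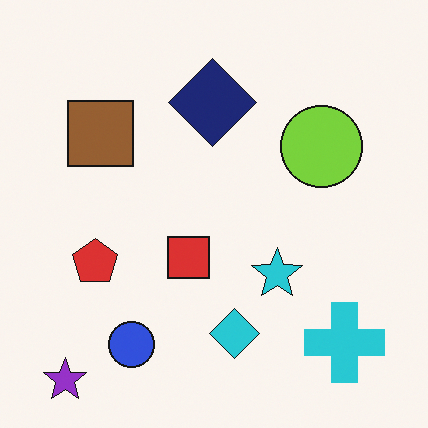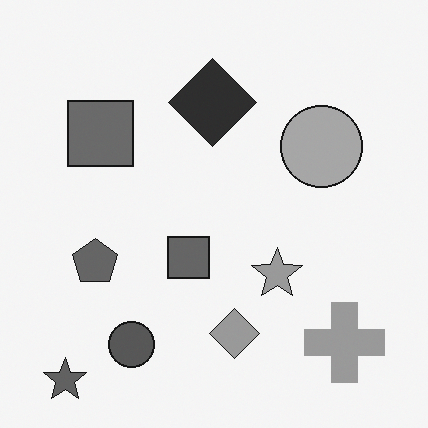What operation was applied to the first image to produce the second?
Converted to grayscale.

All color is removed — every shape is now a shade of grey.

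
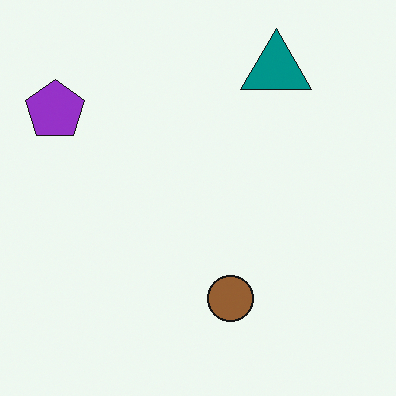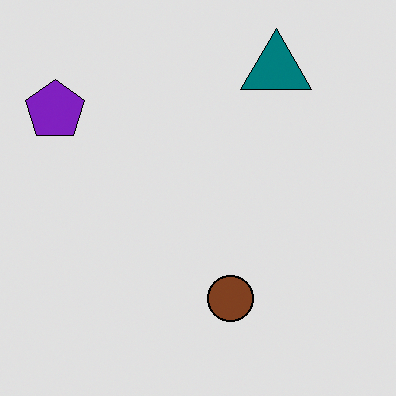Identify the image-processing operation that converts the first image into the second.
The image was posterized to a reduced palette.

Each flat color has snapped to a coarser quantized level — most visibly, the near-white background has dropped to a flat grey.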